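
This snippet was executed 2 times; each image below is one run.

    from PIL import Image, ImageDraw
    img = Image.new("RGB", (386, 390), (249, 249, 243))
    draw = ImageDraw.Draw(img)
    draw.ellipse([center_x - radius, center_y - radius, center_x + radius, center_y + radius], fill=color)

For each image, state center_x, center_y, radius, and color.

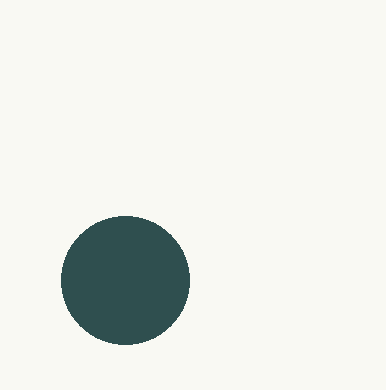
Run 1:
center_x = 125, center_y = 280, radius = 64, color = 'darkslategray'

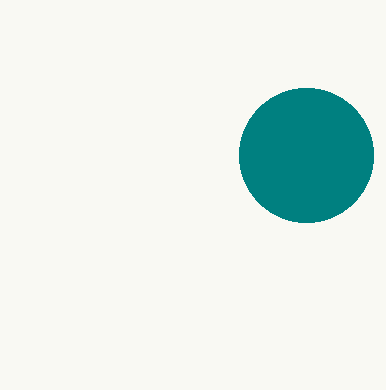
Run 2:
center_x = 306, center_y = 155, radius = 67, color = 'teal'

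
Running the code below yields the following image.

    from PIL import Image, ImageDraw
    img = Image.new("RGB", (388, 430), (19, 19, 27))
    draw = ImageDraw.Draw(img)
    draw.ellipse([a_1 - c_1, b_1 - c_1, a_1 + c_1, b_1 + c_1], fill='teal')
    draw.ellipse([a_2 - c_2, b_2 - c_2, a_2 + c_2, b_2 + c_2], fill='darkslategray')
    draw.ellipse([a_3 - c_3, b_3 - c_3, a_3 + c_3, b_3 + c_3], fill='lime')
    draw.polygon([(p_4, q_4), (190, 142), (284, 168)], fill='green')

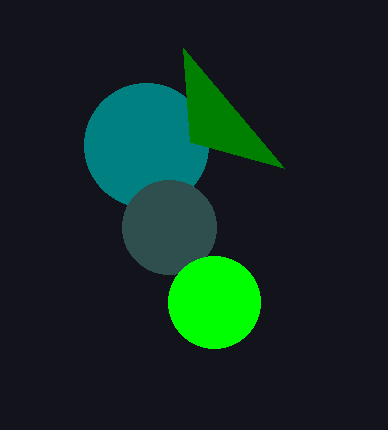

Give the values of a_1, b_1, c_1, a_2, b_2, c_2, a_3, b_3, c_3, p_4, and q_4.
a_1 = 146, b_1 = 145, c_1 = 62, a_2 = 169, b_2 = 227, c_2 = 47, a_3 = 214, b_3 = 302, c_3 = 46, p_4 = 183, q_4 = 48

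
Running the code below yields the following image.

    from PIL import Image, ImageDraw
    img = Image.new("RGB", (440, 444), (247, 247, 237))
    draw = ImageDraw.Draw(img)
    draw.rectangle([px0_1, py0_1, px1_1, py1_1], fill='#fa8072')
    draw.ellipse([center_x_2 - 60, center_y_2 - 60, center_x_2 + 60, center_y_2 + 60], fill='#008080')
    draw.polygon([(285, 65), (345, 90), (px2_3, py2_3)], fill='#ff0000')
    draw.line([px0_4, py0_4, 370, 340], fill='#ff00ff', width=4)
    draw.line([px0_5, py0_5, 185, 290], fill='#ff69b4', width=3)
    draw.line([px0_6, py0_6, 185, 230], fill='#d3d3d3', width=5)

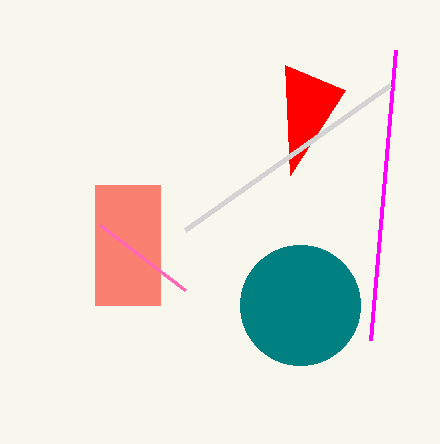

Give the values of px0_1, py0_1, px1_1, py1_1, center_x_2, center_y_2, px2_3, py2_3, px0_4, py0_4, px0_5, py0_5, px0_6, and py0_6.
px0_1 = 95
py0_1 = 185
px1_1 = 160
py1_1 = 305
center_x_2 = 300
center_y_2 = 305
px2_3 = 290
py2_3 = 175
px0_4 = 395
py0_4 = 50
px0_5 = 100
py0_5 = 225
px0_6 = 390
py0_6 = 85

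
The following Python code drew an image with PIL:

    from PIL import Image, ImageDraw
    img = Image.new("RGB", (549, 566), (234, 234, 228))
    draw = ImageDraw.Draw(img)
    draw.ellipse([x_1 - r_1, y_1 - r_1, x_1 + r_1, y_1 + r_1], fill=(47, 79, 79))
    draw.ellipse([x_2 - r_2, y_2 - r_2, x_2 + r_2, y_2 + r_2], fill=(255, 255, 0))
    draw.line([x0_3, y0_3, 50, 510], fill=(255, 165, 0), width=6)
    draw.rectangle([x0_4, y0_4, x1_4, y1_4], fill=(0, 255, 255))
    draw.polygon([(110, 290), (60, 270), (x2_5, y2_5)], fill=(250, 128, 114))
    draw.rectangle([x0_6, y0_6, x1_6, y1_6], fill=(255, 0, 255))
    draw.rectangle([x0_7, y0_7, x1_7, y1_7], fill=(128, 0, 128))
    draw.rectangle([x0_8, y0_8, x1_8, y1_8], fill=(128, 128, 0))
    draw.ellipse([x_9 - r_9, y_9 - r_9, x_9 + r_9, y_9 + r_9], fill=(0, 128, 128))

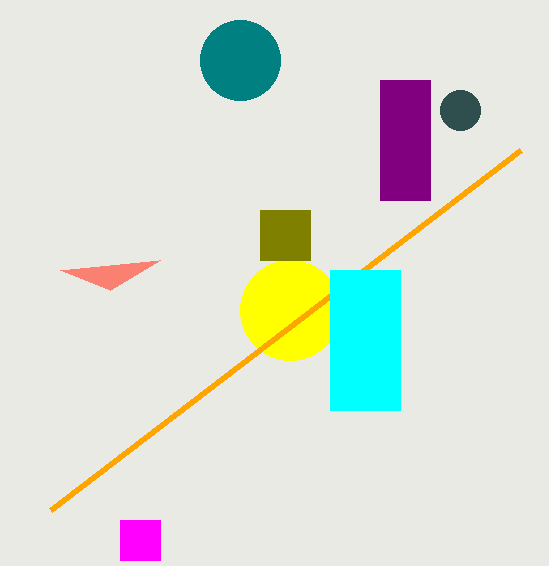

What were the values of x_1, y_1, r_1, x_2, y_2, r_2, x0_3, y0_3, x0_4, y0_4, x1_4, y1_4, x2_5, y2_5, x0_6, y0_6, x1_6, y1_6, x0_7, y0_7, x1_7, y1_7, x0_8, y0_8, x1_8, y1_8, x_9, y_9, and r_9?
x_1 = 460; y_1 = 110; r_1 = 20; x_2 = 290; y_2 = 310; r_2 = 50; x0_3 = 520; y0_3 = 150; x0_4 = 330; y0_4 = 270; x1_4 = 400; y1_4 = 410; x2_5 = 160; y2_5 = 260; x0_6 = 120; y0_6 = 520; x1_6 = 160; y1_6 = 560; x0_7 = 380; y0_7 = 80; x1_7 = 430; y1_7 = 200; x0_8 = 260; y0_8 = 210; x1_8 = 310; y1_8 = 260; x_9 = 240; y_9 = 60; r_9 = 40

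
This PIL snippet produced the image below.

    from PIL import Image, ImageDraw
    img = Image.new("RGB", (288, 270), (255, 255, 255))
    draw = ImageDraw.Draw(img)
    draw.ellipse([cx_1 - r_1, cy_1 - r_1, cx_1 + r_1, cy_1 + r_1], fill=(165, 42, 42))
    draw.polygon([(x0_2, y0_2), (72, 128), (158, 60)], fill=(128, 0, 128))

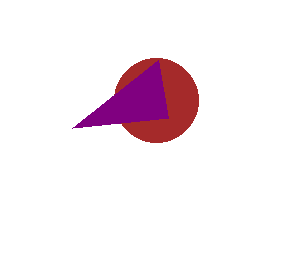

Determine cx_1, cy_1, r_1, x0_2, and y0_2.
cx_1 = 156, cy_1 = 100, r_1 = 42, x0_2 = 168, y0_2 = 118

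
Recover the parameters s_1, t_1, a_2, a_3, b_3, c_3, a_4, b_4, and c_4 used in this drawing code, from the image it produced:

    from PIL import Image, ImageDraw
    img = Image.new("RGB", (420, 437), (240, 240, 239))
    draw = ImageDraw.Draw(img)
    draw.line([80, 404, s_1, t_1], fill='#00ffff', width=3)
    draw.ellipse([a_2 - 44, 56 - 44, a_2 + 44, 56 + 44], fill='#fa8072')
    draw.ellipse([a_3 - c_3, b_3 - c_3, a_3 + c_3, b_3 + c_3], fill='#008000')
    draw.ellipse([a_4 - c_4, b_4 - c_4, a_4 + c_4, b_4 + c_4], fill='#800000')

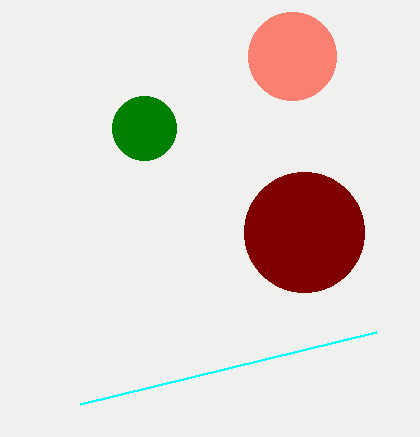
s_1 = 376
t_1 = 332
a_2 = 292
a_3 = 144
b_3 = 128
c_3 = 32
a_4 = 304
b_4 = 232
c_4 = 60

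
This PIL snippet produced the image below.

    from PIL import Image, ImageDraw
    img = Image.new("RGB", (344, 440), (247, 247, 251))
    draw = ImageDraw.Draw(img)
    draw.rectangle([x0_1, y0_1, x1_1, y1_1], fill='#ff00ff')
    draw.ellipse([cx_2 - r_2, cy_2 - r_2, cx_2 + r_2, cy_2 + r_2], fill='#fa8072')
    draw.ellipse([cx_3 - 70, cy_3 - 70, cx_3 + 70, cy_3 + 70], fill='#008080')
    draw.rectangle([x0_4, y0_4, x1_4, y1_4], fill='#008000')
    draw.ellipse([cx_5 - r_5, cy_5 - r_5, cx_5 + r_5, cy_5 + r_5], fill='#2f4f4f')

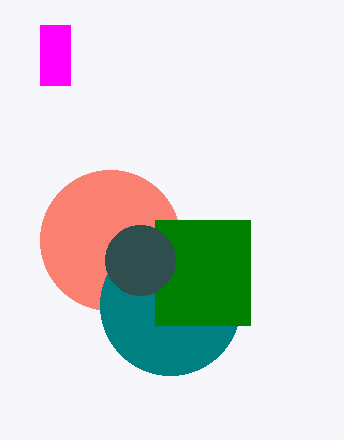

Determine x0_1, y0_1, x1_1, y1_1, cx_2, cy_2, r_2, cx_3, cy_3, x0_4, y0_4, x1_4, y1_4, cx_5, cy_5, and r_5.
x0_1 = 40
y0_1 = 25
x1_1 = 70
y1_1 = 85
cx_2 = 110
cy_2 = 240
r_2 = 70
cx_3 = 170
cy_3 = 305
x0_4 = 155
y0_4 = 220
x1_4 = 250
y1_4 = 325
cx_5 = 140
cy_5 = 260
r_5 = 35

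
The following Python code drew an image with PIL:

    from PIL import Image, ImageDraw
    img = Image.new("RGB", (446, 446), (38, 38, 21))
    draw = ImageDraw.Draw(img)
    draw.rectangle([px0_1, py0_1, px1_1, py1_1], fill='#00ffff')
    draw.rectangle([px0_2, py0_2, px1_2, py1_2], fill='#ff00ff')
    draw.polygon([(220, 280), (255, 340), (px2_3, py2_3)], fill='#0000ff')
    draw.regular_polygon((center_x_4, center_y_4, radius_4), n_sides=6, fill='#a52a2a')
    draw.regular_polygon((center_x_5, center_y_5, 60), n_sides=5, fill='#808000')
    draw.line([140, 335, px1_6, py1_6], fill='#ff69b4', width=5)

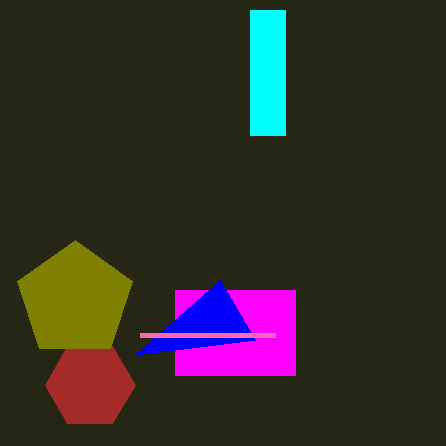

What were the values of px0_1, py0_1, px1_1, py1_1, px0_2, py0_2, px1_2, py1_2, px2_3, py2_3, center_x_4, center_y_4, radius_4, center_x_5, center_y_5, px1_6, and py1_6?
px0_1 = 250
py0_1 = 10
px1_1 = 285
py1_1 = 135
px0_2 = 175
py0_2 = 290
px1_2 = 295
py1_2 = 375
px2_3 = 135
py2_3 = 355
center_x_4 = 90
center_y_4 = 385
radius_4 = 45
center_x_5 = 75
center_y_5 = 300
px1_6 = 275
py1_6 = 335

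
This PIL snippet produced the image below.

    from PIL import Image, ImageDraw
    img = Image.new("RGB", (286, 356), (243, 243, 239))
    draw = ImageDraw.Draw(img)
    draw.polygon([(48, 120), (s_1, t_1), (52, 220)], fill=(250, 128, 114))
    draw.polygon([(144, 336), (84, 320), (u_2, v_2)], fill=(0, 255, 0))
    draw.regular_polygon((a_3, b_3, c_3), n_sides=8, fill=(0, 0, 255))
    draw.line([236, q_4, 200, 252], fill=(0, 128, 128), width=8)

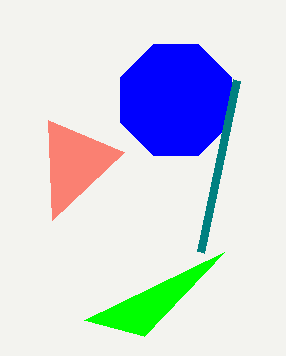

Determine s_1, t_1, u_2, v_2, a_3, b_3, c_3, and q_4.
s_1 = 124, t_1 = 152, u_2 = 224, v_2 = 252, a_3 = 176, b_3 = 100, c_3 = 60, q_4 = 80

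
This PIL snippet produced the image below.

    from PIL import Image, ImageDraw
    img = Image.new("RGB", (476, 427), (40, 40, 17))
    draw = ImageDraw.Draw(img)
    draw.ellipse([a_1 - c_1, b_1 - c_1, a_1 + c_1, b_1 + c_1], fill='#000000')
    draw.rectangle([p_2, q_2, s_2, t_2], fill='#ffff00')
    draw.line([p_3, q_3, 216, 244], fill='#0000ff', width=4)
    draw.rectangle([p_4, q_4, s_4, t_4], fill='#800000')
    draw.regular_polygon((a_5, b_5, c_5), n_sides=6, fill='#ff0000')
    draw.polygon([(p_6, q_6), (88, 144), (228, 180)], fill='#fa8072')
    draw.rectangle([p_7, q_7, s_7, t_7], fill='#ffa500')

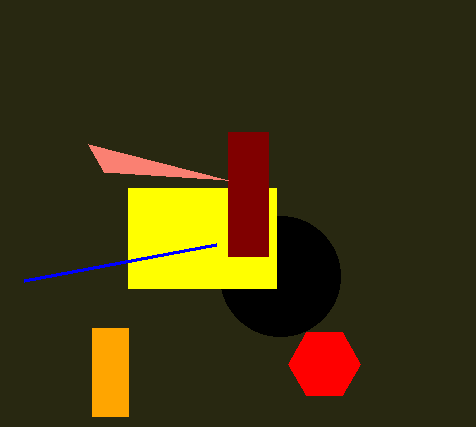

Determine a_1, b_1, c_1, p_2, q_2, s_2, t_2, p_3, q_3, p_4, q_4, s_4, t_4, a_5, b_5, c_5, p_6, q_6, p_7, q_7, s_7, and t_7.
a_1 = 280
b_1 = 276
c_1 = 60
p_2 = 128
q_2 = 188
s_2 = 276
t_2 = 288
p_3 = 24
q_3 = 280
p_4 = 228
q_4 = 132
s_4 = 268
t_4 = 256
a_5 = 324
b_5 = 364
c_5 = 36
p_6 = 104
q_6 = 172
p_7 = 92
q_7 = 328
s_7 = 128
t_7 = 416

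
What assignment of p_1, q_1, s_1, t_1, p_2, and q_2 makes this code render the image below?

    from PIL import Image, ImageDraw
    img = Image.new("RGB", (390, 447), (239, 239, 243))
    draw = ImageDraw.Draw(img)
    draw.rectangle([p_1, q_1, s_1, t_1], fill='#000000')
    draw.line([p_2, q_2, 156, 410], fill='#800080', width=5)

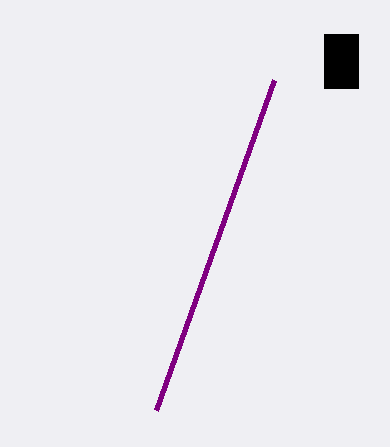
p_1 = 324; q_1 = 34; s_1 = 358; t_1 = 88; p_2 = 274; q_2 = 80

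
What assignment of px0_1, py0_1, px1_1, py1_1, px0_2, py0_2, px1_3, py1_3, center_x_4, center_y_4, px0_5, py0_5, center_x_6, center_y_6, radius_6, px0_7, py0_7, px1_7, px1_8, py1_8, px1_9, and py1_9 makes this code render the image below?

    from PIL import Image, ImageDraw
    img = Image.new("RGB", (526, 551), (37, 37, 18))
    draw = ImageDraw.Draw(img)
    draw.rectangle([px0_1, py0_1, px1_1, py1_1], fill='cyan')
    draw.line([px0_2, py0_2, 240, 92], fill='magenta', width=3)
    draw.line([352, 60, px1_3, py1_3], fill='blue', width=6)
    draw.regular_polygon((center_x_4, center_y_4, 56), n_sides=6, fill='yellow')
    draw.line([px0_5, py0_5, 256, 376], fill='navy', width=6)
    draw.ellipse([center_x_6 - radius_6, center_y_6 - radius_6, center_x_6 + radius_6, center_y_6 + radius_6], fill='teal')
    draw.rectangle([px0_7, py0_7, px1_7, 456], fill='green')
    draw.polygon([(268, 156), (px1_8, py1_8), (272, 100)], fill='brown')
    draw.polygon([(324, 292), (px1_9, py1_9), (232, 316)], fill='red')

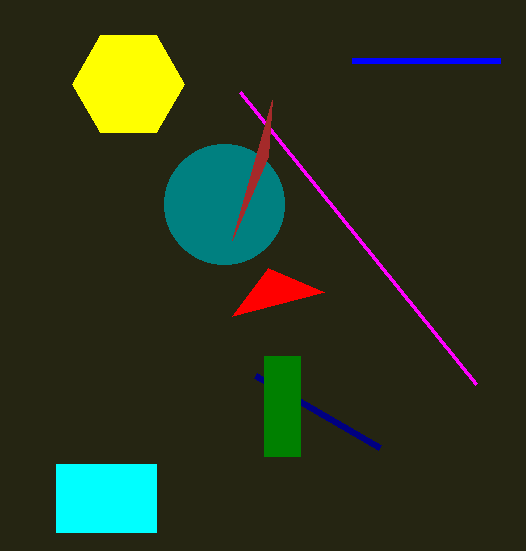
px0_1 = 56; py0_1 = 464; px1_1 = 156; py1_1 = 532; px0_2 = 476; py0_2 = 384; px1_3 = 500; py1_3 = 60; center_x_4 = 128; center_y_4 = 84; px0_5 = 380; py0_5 = 448; center_x_6 = 224; center_y_6 = 204; radius_6 = 60; px0_7 = 264; py0_7 = 356; px1_7 = 300; px1_8 = 232; py1_8 = 240; px1_9 = 268; py1_9 = 268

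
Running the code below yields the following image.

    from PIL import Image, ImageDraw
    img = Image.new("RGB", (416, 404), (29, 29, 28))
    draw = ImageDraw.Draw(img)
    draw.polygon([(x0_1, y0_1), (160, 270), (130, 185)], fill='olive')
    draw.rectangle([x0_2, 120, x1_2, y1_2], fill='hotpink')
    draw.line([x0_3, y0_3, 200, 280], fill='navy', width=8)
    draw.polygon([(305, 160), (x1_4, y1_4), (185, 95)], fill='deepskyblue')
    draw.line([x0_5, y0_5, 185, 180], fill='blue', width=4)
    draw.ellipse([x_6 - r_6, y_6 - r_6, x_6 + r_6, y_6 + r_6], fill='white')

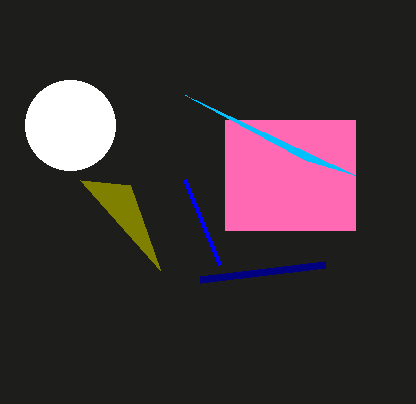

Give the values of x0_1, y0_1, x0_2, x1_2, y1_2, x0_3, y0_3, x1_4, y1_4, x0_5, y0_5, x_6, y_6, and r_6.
x0_1 = 80, y0_1 = 180, x0_2 = 225, x1_2 = 355, y1_2 = 230, x0_3 = 325, y0_3 = 265, x1_4 = 355, y1_4 = 175, x0_5 = 220, y0_5 = 265, x_6 = 70, y_6 = 125, r_6 = 45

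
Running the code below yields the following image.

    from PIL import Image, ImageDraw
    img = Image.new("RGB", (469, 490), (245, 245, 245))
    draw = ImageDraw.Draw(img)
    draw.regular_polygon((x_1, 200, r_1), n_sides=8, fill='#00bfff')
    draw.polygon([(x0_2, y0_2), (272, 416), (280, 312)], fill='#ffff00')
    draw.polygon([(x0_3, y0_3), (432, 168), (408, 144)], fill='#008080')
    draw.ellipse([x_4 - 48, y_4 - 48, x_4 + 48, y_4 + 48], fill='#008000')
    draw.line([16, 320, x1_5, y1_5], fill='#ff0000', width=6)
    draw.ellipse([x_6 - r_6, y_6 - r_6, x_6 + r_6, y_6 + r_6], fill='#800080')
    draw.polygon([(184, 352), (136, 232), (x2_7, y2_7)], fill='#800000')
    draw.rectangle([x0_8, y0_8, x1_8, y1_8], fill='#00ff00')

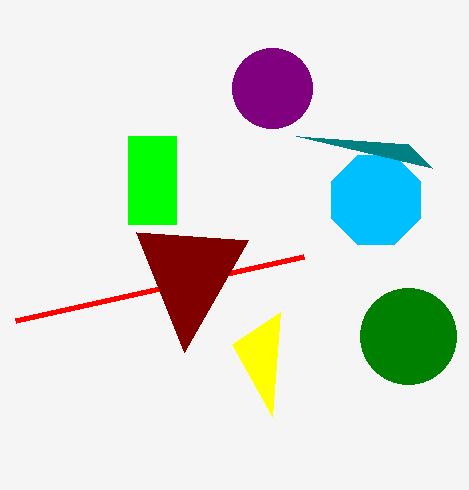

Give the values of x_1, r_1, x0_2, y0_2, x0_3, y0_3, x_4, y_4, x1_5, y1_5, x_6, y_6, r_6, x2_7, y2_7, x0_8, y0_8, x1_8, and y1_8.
x_1 = 376, r_1 = 48, x0_2 = 232, y0_2 = 344, x0_3 = 296, y0_3 = 136, x_4 = 408, y_4 = 336, x1_5 = 304, y1_5 = 256, x_6 = 272, y_6 = 88, r_6 = 40, x2_7 = 248, y2_7 = 240, x0_8 = 128, y0_8 = 136, x1_8 = 176, y1_8 = 224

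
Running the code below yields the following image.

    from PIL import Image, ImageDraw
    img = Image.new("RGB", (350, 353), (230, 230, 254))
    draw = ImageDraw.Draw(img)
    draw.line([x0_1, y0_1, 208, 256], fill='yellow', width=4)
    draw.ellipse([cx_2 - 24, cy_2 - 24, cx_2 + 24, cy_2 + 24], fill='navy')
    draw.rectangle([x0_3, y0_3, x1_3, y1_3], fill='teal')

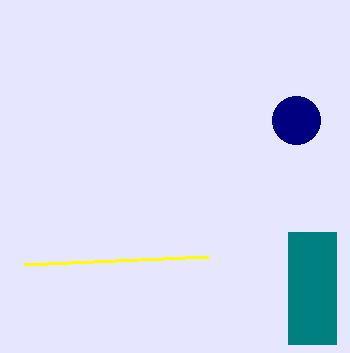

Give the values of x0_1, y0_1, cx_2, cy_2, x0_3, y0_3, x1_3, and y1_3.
x0_1 = 24, y0_1 = 264, cx_2 = 296, cy_2 = 120, x0_3 = 288, y0_3 = 232, x1_3 = 336, y1_3 = 344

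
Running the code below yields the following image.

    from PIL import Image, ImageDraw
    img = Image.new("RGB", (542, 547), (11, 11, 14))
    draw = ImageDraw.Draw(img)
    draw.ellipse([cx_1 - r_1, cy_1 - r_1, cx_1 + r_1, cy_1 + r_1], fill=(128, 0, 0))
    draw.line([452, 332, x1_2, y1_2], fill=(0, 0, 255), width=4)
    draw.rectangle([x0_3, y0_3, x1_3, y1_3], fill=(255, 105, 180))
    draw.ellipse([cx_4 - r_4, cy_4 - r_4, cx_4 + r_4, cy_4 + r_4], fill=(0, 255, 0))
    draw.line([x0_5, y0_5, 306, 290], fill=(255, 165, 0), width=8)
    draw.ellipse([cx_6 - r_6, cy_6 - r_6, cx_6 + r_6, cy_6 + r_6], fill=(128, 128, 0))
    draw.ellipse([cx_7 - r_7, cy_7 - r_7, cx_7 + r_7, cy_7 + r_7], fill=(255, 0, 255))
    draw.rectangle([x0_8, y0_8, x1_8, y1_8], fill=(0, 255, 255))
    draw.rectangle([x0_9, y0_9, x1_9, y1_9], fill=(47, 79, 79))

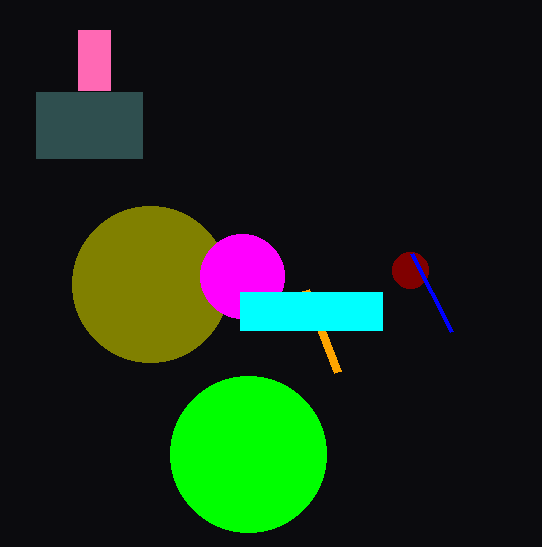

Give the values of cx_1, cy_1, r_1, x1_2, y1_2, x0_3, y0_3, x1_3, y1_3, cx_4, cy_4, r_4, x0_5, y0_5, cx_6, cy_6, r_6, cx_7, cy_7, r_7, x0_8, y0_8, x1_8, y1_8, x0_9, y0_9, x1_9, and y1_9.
cx_1 = 410
cy_1 = 270
r_1 = 18
x1_2 = 412
y1_2 = 254
x0_3 = 78
y0_3 = 30
x1_3 = 110
y1_3 = 90
cx_4 = 248
cy_4 = 454
r_4 = 78
x0_5 = 338
y0_5 = 372
cx_6 = 150
cy_6 = 284
r_6 = 78
cx_7 = 242
cy_7 = 276
r_7 = 42
x0_8 = 240
y0_8 = 292
x1_8 = 382
y1_8 = 330
x0_9 = 36
y0_9 = 92
x1_9 = 142
y1_9 = 158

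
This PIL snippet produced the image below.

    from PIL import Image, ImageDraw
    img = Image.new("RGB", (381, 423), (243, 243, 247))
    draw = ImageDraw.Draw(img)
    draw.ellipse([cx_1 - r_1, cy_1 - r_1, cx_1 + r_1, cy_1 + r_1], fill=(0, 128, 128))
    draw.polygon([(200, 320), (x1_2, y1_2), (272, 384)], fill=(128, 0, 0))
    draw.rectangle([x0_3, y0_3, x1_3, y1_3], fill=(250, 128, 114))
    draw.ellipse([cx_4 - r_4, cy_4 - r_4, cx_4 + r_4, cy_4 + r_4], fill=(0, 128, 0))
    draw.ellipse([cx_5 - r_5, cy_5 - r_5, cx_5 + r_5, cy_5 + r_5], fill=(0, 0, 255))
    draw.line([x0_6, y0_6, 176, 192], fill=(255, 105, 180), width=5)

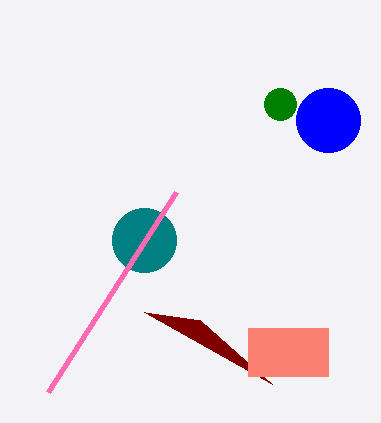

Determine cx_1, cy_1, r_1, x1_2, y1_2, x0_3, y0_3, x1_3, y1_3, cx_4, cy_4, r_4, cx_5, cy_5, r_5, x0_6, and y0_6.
cx_1 = 144, cy_1 = 240, r_1 = 32, x1_2 = 144, y1_2 = 312, x0_3 = 248, y0_3 = 328, x1_3 = 328, y1_3 = 376, cx_4 = 280, cy_4 = 104, r_4 = 16, cx_5 = 328, cy_5 = 120, r_5 = 32, x0_6 = 48, y0_6 = 392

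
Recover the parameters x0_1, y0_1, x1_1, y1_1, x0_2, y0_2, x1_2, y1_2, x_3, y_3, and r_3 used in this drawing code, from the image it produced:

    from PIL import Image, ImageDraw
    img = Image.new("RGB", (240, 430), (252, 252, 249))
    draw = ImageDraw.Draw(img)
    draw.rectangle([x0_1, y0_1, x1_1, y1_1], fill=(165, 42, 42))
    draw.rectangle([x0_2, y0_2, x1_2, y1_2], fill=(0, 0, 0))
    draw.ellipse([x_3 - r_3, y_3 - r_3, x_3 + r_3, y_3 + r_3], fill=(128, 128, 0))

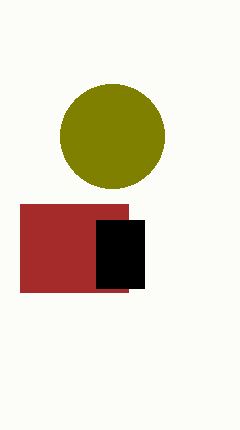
x0_1 = 20; y0_1 = 204; x1_1 = 128; y1_1 = 292; x0_2 = 96; y0_2 = 220; x1_2 = 144; y1_2 = 288; x_3 = 112; y_3 = 136; r_3 = 52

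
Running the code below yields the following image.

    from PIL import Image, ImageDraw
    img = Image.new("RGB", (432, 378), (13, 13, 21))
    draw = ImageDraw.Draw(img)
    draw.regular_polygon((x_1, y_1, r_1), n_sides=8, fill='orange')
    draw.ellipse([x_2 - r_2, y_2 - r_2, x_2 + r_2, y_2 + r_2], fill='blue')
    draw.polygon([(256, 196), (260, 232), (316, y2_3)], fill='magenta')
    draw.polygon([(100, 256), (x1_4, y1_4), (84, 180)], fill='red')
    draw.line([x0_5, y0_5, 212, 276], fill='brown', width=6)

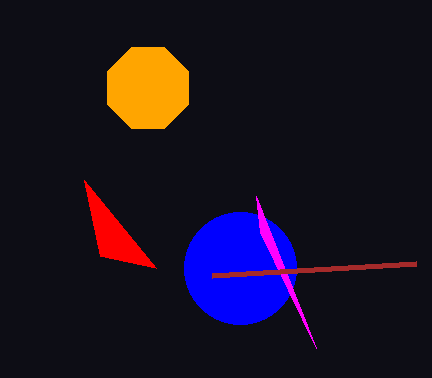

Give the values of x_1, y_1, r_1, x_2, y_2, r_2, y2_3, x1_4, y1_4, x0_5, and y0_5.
x_1 = 148; y_1 = 88; r_1 = 44; x_2 = 240; y_2 = 268; r_2 = 56; y2_3 = 348; x1_4 = 156; y1_4 = 268; x0_5 = 416; y0_5 = 264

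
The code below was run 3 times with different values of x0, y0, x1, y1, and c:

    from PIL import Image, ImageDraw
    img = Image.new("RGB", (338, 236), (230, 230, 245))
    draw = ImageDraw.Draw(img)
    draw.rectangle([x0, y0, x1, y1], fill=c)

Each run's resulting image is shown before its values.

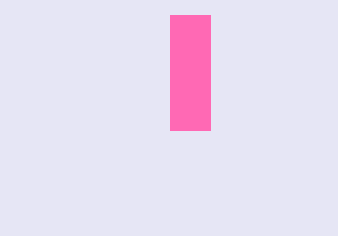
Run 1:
x0 = 170, y0 = 15, x1 = 210, y1 = 130, c = 'hotpink'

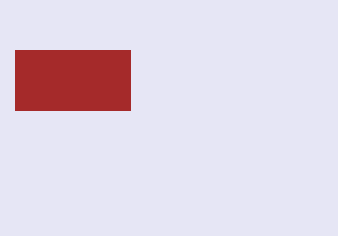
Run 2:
x0 = 15
y0 = 50
x1 = 130
y1 = 110
c = 'brown'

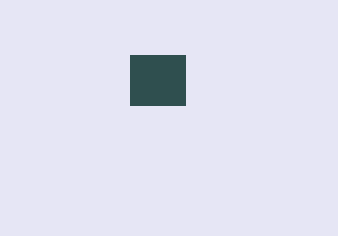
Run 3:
x0 = 130
y0 = 55
x1 = 185
y1 = 105
c = 'darkslategray'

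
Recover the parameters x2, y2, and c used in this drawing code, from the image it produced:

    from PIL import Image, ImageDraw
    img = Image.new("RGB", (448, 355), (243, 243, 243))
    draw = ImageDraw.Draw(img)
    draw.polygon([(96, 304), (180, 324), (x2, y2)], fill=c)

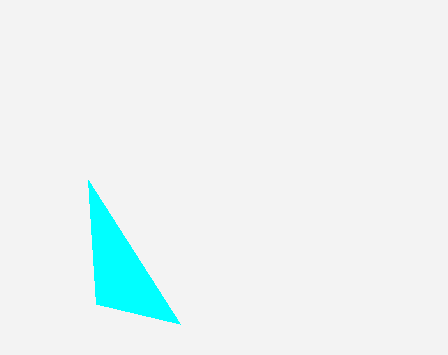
x2 = 88, y2 = 180, c = 'cyan'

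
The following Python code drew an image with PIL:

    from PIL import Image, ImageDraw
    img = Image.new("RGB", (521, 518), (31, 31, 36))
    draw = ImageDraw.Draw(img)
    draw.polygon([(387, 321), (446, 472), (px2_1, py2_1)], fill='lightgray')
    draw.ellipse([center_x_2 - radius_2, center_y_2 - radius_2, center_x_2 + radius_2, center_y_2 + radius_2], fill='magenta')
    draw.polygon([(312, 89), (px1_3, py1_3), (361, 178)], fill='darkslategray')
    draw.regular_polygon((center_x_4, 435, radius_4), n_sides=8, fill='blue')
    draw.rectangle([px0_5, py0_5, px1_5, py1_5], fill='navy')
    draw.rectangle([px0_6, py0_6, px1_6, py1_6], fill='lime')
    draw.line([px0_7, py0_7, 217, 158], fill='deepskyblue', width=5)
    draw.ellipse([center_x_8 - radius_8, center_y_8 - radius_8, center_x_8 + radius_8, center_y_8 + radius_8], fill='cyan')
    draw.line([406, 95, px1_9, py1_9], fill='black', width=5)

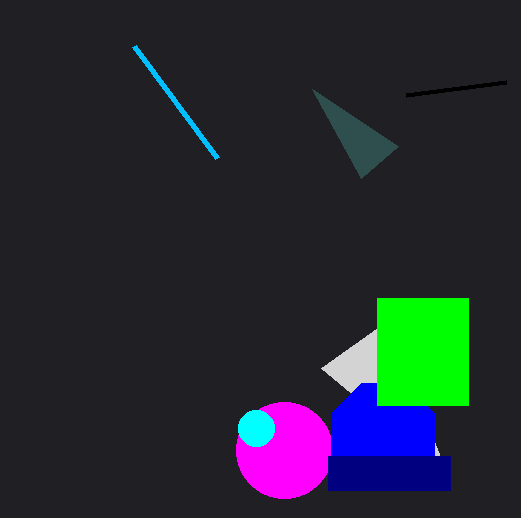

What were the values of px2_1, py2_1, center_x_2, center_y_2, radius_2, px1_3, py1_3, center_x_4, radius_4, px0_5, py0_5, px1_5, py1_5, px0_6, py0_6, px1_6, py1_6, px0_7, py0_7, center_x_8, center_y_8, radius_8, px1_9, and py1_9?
px2_1 = 321, py2_1 = 368, center_x_2 = 284, center_y_2 = 450, radius_2 = 48, px1_3 = 398, py1_3 = 146, center_x_4 = 383, radius_4 = 56, px0_5 = 328, py0_5 = 456, px1_5 = 450, py1_5 = 490, px0_6 = 377, py0_6 = 298, px1_6 = 468, py1_6 = 405, px0_7 = 134, py0_7 = 46, center_x_8 = 256, center_y_8 = 428, radius_8 = 18, px1_9 = 506, py1_9 = 82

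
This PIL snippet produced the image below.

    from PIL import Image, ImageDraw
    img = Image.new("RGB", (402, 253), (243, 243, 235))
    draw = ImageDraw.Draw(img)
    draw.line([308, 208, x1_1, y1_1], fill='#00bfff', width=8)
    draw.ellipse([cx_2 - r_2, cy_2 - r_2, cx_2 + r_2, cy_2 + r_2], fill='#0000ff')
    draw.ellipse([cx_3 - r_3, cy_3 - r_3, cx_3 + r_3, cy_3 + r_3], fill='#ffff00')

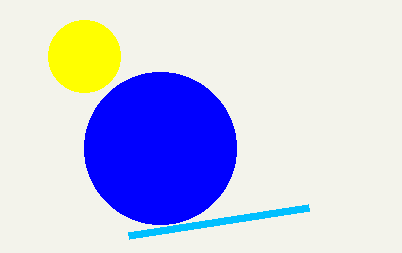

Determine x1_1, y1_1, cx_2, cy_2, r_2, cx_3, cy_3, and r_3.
x1_1 = 128, y1_1 = 236, cx_2 = 160, cy_2 = 148, r_2 = 76, cx_3 = 84, cy_3 = 56, r_3 = 36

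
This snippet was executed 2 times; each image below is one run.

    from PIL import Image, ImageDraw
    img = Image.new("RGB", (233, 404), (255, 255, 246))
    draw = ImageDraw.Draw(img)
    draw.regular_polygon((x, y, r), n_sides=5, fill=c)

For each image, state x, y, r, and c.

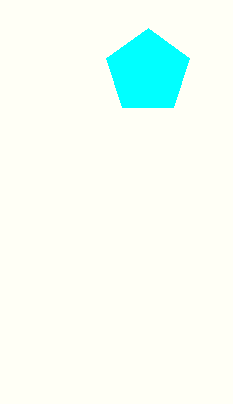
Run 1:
x = 148, y = 72, r = 44, c = 'cyan'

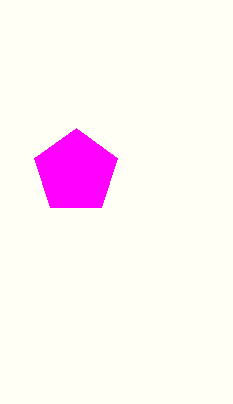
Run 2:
x = 76; y = 172; r = 44; c = 'magenta'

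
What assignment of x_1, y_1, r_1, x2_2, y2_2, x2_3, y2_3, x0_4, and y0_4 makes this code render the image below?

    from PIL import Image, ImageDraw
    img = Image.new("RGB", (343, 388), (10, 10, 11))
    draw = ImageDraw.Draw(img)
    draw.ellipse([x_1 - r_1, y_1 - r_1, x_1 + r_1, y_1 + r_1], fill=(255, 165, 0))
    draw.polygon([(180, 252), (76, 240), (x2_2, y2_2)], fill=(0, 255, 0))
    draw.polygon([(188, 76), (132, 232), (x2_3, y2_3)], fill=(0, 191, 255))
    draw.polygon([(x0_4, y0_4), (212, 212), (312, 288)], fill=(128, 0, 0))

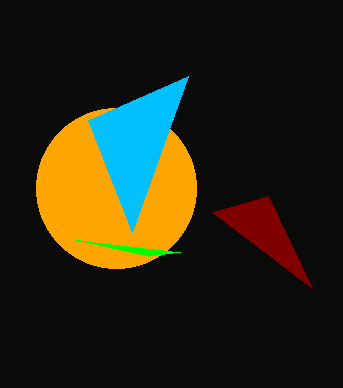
x_1 = 116
y_1 = 188
r_1 = 80
x2_2 = 148
y2_2 = 256
x2_3 = 88
y2_3 = 120
x0_4 = 268
y0_4 = 196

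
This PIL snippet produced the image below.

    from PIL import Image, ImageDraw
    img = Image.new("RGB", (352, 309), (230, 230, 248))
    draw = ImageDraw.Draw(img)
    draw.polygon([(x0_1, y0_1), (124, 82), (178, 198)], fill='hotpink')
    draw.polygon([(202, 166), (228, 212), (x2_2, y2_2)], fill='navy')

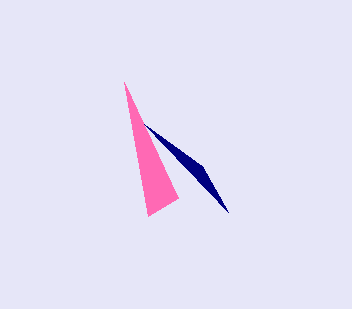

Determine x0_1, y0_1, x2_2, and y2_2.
x0_1 = 148, y0_1 = 216, x2_2 = 144, y2_2 = 124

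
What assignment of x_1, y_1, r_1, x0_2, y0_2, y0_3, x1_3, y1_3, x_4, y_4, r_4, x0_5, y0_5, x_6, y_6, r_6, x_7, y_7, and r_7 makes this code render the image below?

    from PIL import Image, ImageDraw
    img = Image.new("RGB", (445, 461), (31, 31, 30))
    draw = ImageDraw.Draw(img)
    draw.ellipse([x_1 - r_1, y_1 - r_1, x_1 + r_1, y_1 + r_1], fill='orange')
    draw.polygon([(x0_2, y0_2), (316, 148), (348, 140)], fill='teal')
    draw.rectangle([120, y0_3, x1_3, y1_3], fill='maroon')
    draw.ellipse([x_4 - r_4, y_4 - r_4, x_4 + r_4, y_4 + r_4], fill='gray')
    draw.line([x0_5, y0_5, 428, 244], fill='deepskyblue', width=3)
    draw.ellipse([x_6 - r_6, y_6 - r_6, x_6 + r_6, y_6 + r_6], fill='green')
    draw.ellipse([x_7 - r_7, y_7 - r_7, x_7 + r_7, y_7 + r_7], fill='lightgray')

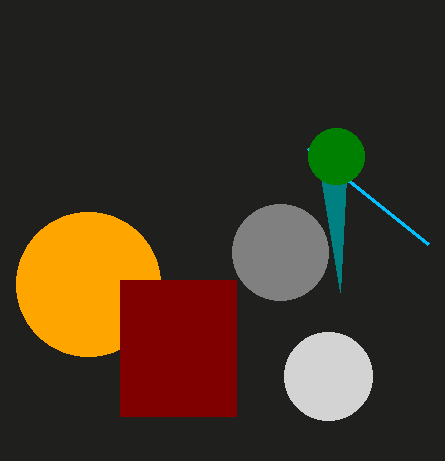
x_1 = 88, y_1 = 284, r_1 = 72, x0_2 = 340, y0_2 = 292, y0_3 = 280, x1_3 = 236, y1_3 = 416, x_4 = 280, y_4 = 252, r_4 = 48, x0_5 = 308, y0_5 = 148, x_6 = 336, y_6 = 156, r_6 = 28, x_7 = 328, y_7 = 376, r_7 = 44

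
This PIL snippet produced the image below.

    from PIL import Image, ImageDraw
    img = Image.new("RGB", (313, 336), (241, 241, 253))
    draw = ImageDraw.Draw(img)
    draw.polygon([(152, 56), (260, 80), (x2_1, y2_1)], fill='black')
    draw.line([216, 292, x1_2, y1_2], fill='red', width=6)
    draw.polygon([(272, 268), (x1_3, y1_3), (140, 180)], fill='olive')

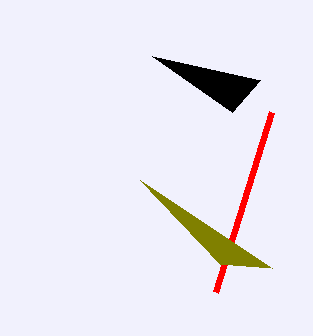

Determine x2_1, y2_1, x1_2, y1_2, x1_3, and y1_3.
x2_1 = 232
y2_1 = 112
x1_2 = 272
y1_2 = 112
x1_3 = 220
y1_3 = 264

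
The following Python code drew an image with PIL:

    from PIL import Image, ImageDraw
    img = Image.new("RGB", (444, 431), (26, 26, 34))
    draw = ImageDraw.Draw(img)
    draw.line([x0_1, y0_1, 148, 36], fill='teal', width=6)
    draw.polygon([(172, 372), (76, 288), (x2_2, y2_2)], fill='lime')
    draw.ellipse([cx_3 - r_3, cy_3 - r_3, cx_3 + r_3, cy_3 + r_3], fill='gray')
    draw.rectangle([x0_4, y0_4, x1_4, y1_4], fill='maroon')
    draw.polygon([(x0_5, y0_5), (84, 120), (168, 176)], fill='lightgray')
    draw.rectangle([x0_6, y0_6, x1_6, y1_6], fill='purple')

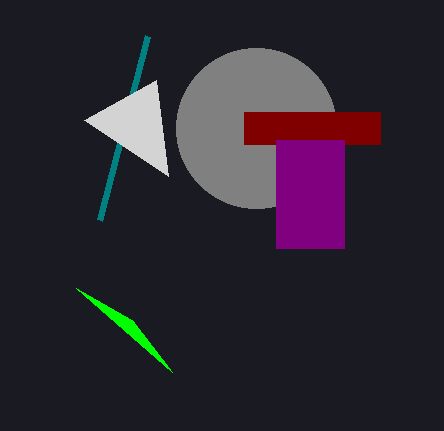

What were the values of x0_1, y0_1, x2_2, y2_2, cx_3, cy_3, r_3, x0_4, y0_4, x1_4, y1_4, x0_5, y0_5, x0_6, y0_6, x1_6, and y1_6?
x0_1 = 100
y0_1 = 220
x2_2 = 132
y2_2 = 320
cx_3 = 256
cy_3 = 128
r_3 = 80
x0_4 = 244
y0_4 = 112
x1_4 = 380
y1_4 = 144
x0_5 = 156
y0_5 = 80
x0_6 = 276
y0_6 = 140
x1_6 = 344
y1_6 = 248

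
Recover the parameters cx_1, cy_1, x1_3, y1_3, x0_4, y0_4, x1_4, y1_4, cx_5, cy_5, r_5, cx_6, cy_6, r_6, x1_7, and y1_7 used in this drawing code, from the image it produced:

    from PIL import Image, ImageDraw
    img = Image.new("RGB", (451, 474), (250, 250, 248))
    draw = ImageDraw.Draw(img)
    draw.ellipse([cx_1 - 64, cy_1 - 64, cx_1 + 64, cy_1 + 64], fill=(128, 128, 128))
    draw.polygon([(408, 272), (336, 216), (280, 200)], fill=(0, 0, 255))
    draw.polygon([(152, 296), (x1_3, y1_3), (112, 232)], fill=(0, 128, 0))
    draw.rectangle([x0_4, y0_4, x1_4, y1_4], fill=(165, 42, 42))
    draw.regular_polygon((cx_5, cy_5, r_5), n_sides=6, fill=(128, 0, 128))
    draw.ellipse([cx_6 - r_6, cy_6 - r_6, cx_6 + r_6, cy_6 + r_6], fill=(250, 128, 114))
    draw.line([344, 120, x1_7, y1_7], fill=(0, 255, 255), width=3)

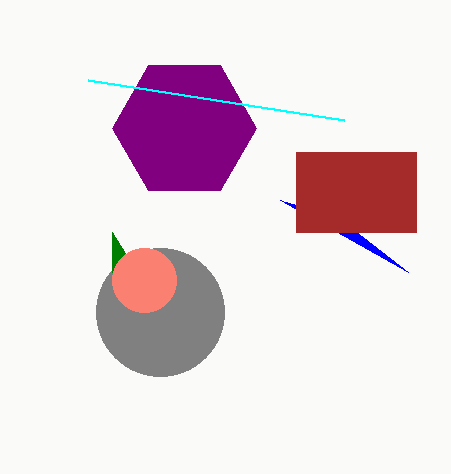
cx_1 = 160
cy_1 = 312
x1_3 = 112
y1_3 = 272
x0_4 = 296
y0_4 = 152
x1_4 = 416
y1_4 = 232
cx_5 = 184
cy_5 = 128
r_5 = 72
cx_6 = 144
cy_6 = 280
r_6 = 32
x1_7 = 88
y1_7 = 80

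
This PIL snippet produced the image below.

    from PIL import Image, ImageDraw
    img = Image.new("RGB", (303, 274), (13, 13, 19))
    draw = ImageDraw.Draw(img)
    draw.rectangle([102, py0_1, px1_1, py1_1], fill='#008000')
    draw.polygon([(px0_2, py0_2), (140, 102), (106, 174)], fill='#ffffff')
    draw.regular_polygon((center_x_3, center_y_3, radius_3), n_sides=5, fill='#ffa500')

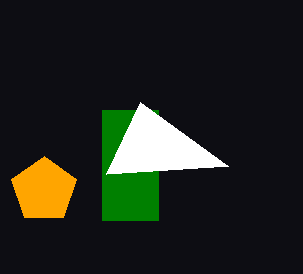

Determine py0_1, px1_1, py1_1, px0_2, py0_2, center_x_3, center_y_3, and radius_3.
py0_1 = 110; px1_1 = 158; py1_1 = 220; px0_2 = 228; py0_2 = 166; center_x_3 = 44; center_y_3 = 190; radius_3 = 34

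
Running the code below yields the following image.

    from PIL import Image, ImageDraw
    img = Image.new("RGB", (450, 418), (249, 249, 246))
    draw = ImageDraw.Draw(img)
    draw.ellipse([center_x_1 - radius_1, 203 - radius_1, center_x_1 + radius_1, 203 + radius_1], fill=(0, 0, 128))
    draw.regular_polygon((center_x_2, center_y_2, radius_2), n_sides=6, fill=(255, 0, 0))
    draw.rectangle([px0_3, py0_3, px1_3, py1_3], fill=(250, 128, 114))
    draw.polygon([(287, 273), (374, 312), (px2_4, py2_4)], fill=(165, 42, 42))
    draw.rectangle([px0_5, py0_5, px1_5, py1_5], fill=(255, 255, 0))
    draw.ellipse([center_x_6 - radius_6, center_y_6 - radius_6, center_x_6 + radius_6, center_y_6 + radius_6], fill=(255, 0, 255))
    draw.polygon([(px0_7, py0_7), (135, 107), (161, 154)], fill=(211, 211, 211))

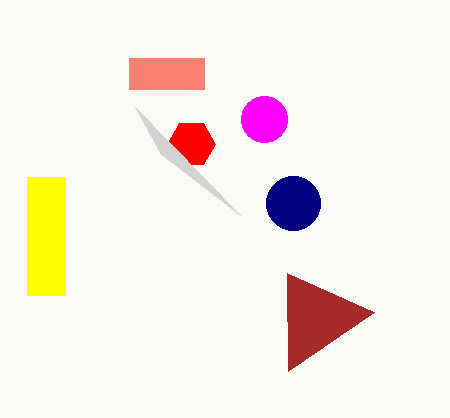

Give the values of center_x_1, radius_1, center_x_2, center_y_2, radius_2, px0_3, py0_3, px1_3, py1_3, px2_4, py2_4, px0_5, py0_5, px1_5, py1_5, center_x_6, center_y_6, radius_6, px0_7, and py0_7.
center_x_1 = 293; radius_1 = 27; center_x_2 = 191; center_y_2 = 144; radius_2 = 24; px0_3 = 129; py0_3 = 58; px1_3 = 204; py1_3 = 89; px2_4 = 288; py2_4 = 371; px0_5 = 27; py0_5 = 177; px1_5 = 65; py1_5 = 295; center_x_6 = 264; center_y_6 = 119; radius_6 = 23; px0_7 = 240; py0_7 = 215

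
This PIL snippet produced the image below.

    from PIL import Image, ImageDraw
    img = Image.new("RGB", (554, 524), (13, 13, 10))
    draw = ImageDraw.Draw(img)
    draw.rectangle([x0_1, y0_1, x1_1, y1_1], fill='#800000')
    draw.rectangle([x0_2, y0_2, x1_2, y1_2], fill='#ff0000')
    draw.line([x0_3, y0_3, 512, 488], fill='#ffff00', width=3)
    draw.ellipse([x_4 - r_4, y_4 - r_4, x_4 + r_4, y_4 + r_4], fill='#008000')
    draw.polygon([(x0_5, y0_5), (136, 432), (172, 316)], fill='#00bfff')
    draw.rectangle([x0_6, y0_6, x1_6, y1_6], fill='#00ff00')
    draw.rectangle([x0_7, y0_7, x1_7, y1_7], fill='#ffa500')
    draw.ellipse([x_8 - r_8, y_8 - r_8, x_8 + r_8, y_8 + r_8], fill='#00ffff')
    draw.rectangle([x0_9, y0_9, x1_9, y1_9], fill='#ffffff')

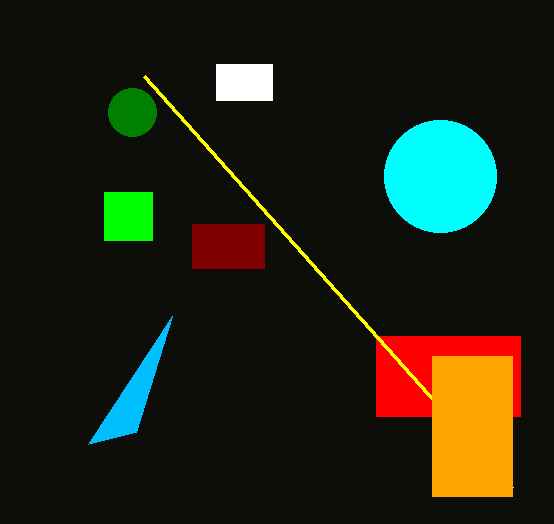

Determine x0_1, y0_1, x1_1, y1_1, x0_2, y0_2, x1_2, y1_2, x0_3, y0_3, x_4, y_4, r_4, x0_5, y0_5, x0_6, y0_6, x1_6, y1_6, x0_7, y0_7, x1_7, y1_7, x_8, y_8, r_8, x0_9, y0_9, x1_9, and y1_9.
x0_1 = 192, y0_1 = 224, x1_1 = 264, y1_1 = 268, x0_2 = 376, y0_2 = 336, x1_2 = 520, y1_2 = 416, x0_3 = 144, y0_3 = 76, x_4 = 132, y_4 = 112, r_4 = 24, x0_5 = 88, y0_5 = 444, x0_6 = 104, y0_6 = 192, x1_6 = 152, y1_6 = 240, x0_7 = 432, y0_7 = 356, x1_7 = 512, y1_7 = 496, x_8 = 440, y_8 = 176, r_8 = 56, x0_9 = 216, y0_9 = 64, x1_9 = 272, y1_9 = 100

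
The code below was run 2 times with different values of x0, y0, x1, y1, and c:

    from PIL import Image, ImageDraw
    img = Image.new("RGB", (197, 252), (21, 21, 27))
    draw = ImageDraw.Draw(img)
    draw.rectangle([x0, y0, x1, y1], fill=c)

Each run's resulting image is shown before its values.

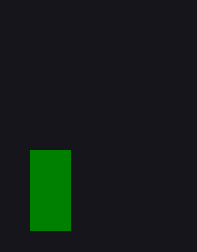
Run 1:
x0 = 30; y0 = 150; x1 = 70; y1 = 230; c = 'green'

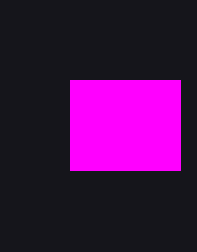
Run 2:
x0 = 70
y0 = 80
x1 = 180
y1 = 170
c = 'magenta'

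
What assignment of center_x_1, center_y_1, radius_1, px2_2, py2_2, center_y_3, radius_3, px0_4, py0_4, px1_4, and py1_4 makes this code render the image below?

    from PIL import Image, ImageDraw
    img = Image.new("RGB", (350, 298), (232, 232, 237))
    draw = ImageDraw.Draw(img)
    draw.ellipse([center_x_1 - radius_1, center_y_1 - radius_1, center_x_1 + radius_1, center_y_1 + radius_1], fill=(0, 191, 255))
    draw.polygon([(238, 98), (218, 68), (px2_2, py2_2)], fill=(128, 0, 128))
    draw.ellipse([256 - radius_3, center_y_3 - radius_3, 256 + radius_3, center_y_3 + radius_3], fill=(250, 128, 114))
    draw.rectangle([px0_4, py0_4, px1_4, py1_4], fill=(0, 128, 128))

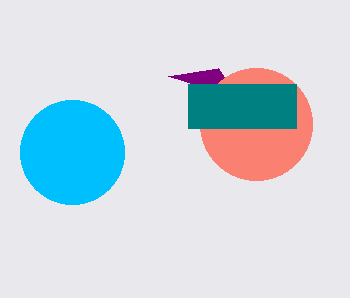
center_x_1 = 72
center_y_1 = 152
radius_1 = 52
px2_2 = 168
py2_2 = 76
center_y_3 = 124
radius_3 = 56
px0_4 = 188
py0_4 = 84
px1_4 = 296
py1_4 = 128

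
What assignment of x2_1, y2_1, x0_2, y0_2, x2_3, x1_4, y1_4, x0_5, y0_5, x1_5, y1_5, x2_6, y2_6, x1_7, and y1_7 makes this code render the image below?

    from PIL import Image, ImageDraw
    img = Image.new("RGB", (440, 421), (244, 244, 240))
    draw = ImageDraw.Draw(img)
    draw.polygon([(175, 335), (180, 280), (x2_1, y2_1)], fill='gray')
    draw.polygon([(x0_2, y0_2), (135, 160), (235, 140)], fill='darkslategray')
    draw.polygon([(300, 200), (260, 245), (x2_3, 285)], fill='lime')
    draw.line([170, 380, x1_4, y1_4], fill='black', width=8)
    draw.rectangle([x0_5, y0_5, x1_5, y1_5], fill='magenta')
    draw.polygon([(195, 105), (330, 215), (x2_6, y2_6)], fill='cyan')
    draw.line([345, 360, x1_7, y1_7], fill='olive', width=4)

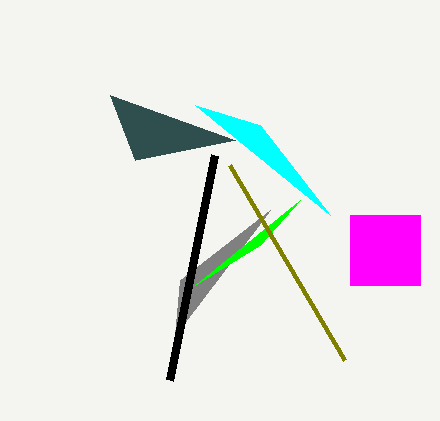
x2_1 = 270, y2_1 = 210, x0_2 = 110, y0_2 = 95, x2_3 = 195, x1_4 = 215, y1_4 = 155, x0_5 = 350, y0_5 = 215, x1_5 = 420, y1_5 = 285, x2_6 = 260, y2_6 = 125, x1_7 = 230, y1_7 = 165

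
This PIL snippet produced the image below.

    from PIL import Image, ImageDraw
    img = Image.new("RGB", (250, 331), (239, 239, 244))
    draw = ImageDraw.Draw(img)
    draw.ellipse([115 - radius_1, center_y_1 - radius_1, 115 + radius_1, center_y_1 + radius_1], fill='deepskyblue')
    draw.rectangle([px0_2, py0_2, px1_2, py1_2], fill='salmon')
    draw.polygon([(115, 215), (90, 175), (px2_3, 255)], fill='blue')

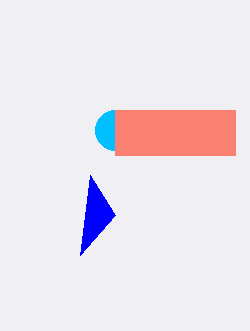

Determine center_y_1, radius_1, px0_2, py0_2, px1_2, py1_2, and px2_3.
center_y_1 = 130
radius_1 = 20
px0_2 = 115
py0_2 = 110
px1_2 = 235
py1_2 = 155
px2_3 = 80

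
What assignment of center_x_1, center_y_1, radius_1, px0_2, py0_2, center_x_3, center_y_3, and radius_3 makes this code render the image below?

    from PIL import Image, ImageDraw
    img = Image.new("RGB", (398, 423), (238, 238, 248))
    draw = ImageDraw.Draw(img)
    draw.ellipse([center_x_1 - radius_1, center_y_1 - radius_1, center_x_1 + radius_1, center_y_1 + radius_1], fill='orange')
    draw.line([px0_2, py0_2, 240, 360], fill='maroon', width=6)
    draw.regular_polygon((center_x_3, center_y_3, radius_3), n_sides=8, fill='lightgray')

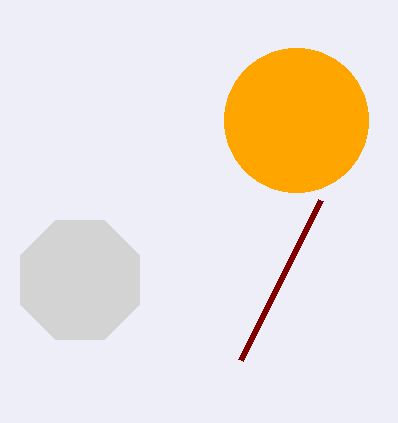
center_x_1 = 296, center_y_1 = 120, radius_1 = 72, px0_2 = 320, py0_2 = 200, center_x_3 = 80, center_y_3 = 280, radius_3 = 64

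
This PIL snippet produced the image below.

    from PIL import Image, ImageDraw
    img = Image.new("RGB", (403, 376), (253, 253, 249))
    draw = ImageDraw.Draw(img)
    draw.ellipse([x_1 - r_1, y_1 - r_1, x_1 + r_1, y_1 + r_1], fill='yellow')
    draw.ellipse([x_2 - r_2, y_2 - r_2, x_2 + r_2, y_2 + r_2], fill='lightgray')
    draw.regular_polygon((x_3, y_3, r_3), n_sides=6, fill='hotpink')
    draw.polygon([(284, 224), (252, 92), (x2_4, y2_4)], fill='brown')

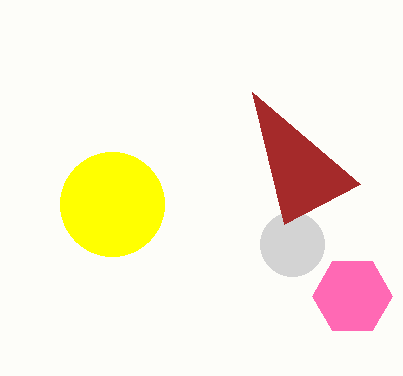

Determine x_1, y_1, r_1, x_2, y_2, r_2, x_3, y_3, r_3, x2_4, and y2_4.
x_1 = 112; y_1 = 204; r_1 = 52; x_2 = 292; y_2 = 244; r_2 = 32; x_3 = 352; y_3 = 296; r_3 = 40; x2_4 = 360; y2_4 = 184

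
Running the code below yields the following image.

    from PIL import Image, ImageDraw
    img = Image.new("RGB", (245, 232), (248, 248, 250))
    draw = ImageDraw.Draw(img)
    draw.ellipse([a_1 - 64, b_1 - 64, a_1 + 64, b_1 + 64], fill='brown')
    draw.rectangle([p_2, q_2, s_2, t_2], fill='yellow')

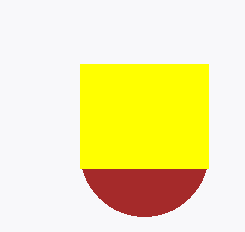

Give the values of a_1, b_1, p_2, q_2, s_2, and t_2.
a_1 = 144; b_1 = 152; p_2 = 80; q_2 = 64; s_2 = 208; t_2 = 168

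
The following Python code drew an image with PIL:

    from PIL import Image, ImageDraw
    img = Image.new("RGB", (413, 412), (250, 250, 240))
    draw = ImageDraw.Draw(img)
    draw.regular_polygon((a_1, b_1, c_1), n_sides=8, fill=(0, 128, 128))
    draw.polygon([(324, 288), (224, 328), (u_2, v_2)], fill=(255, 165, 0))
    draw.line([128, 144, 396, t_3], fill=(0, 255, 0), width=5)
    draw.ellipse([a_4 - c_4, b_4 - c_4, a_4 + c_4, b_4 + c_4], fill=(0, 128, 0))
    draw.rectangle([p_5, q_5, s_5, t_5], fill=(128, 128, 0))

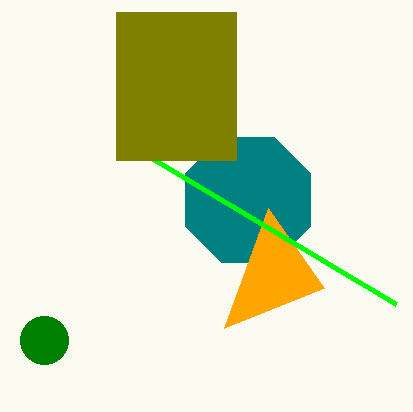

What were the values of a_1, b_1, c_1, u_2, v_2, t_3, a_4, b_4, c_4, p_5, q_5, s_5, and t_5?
a_1 = 248; b_1 = 200; c_1 = 68; u_2 = 268; v_2 = 208; t_3 = 304; a_4 = 44; b_4 = 340; c_4 = 24; p_5 = 116; q_5 = 12; s_5 = 236; t_5 = 160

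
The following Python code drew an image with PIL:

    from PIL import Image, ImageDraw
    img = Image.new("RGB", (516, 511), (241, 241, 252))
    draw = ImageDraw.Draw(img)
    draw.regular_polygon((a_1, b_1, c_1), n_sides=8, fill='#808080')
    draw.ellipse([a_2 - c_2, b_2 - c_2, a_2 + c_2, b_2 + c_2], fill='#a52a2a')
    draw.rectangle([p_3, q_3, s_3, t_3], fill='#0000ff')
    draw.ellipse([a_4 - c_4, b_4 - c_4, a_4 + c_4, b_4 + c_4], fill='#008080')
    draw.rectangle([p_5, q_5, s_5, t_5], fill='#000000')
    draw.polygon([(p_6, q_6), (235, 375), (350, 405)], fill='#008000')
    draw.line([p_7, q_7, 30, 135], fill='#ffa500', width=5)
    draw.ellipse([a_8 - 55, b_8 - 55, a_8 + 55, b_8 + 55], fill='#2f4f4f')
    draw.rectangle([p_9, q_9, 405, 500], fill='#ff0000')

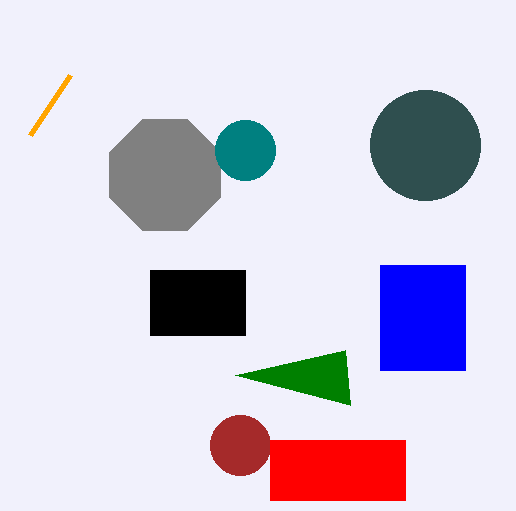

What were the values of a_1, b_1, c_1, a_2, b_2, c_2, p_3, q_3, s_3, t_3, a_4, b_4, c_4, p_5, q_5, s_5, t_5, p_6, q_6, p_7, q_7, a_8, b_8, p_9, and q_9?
a_1 = 165; b_1 = 175; c_1 = 60; a_2 = 240; b_2 = 445; c_2 = 30; p_3 = 380; q_3 = 265; s_3 = 465; t_3 = 370; a_4 = 245; b_4 = 150; c_4 = 30; p_5 = 150; q_5 = 270; s_5 = 245; t_5 = 335; p_6 = 345; q_6 = 350; p_7 = 70; q_7 = 75; a_8 = 425; b_8 = 145; p_9 = 270; q_9 = 440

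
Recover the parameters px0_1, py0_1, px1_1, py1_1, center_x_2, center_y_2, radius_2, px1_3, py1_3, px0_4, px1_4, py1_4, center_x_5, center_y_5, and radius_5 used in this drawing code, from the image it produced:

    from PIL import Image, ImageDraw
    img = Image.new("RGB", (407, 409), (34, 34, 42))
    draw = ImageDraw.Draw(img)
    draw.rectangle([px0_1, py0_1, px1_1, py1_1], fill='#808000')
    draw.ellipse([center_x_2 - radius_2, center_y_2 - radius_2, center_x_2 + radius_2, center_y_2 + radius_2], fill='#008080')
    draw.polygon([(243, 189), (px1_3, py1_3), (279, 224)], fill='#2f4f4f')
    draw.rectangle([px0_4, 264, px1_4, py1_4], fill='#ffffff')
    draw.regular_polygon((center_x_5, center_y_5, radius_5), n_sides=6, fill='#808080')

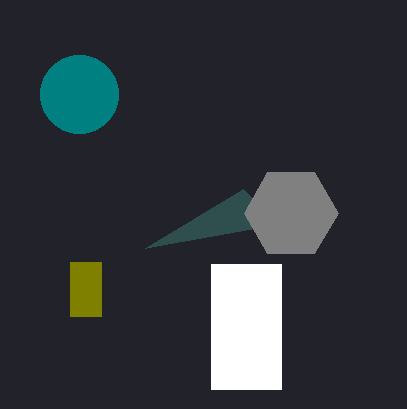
px0_1 = 70; py0_1 = 262; px1_1 = 101; py1_1 = 316; center_x_2 = 79; center_y_2 = 94; radius_2 = 39; px1_3 = 145; py1_3 = 248; px0_4 = 211; px1_4 = 281; py1_4 = 389; center_x_5 = 291; center_y_5 = 213; radius_5 = 47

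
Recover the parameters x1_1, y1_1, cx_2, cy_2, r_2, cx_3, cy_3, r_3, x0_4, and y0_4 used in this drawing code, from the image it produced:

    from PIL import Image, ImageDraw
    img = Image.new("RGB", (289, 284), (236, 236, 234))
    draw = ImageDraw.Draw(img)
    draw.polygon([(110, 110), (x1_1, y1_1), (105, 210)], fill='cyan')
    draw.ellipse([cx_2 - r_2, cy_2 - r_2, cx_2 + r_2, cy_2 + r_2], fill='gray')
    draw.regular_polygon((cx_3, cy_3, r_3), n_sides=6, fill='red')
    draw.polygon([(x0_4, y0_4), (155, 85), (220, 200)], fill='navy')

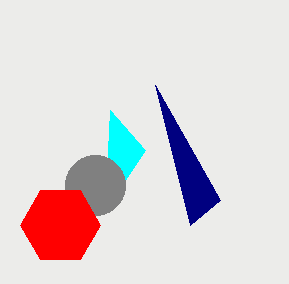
x1_1 = 145
y1_1 = 150
cx_2 = 95
cy_2 = 185
r_2 = 30
cx_3 = 60
cy_3 = 225
r_3 = 40
x0_4 = 190
y0_4 = 225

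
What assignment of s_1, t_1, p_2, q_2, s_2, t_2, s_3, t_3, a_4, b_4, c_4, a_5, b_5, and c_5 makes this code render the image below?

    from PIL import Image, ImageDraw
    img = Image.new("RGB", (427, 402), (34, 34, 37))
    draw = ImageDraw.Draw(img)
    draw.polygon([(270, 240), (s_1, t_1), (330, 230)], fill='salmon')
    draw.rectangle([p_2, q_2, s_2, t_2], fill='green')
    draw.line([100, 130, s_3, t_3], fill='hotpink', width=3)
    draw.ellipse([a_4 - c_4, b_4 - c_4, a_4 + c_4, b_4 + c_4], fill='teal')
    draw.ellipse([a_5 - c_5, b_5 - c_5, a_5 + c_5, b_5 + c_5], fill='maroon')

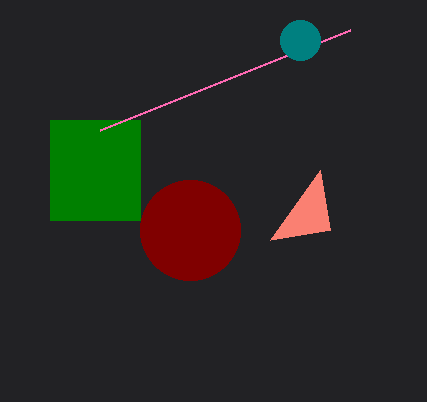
s_1 = 320
t_1 = 170
p_2 = 50
q_2 = 120
s_2 = 140
t_2 = 220
s_3 = 350
t_3 = 30
a_4 = 300
b_4 = 40
c_4 = 20
a_5 = 190
b_5 = 230
c_5 = 50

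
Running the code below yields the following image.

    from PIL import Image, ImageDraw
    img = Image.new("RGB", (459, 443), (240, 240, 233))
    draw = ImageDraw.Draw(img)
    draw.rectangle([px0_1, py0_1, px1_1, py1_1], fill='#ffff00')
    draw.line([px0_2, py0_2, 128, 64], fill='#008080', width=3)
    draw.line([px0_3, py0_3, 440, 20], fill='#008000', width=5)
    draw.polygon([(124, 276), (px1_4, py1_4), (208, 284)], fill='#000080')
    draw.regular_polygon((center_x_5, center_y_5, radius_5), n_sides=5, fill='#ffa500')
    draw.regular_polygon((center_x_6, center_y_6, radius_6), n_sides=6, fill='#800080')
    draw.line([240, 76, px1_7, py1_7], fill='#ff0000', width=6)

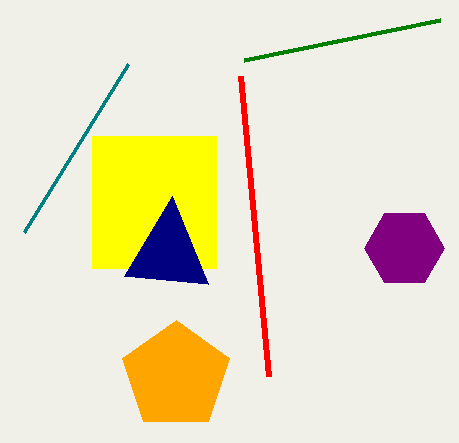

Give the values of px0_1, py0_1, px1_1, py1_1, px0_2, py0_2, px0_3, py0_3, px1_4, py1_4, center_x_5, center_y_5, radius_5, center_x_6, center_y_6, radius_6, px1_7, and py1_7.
px0_1 = 92, py0_1 = 136, px1_1 = 216, py1_1 = 268, px0_2 = 24, py0_2 = 232, px0_3 = 244, py0_3 = 60, px1_4 = 172, py1_4 = 196, center_x_5 = 176, center_y_5 = 376, radius_5 = 56, center_x_6 = 404, center_y_6 = 248, radius_6 = 40, px1_7 = 268, py1_7 = 376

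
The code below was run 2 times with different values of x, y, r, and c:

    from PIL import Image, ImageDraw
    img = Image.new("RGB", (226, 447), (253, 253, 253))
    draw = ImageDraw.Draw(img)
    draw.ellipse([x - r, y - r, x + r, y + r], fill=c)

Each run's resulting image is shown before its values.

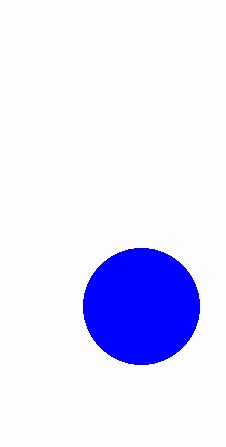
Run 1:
x = 141
y = 306
r = 58
c = 'blue'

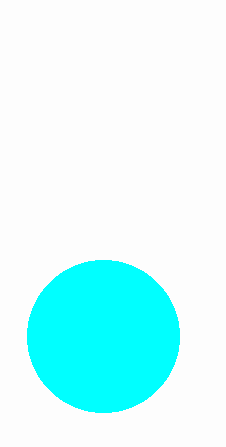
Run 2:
x = 103
y = 336
r = 76
c = 'cyan'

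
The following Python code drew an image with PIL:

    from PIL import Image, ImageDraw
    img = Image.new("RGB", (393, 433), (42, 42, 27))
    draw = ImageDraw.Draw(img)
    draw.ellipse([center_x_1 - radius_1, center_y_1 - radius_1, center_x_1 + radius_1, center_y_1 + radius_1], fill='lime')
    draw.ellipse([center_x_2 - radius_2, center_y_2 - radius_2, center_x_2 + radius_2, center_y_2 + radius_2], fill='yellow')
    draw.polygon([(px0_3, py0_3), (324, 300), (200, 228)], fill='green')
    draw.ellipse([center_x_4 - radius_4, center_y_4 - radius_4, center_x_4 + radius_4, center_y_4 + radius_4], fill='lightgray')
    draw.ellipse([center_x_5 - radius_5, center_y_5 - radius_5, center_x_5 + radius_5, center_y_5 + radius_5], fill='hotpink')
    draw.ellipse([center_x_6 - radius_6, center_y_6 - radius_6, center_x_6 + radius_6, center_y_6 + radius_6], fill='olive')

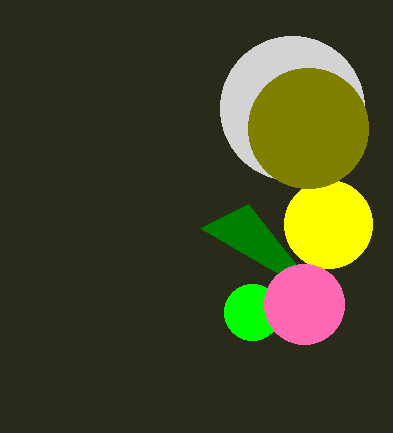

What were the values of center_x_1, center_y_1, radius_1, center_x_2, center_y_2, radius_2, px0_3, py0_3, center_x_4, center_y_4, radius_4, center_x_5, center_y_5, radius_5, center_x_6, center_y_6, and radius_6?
center_x_1 = 252; center_y_1 = 312; radius_1 = 28; center_x_2 = 328; center_y_2 = 224; radius_2 = 44; px0_3 = 248; py0_3 = 204; center_x_4 = 292; center_y_4 = 108; radius_4 = 72; center_x_5 = 304; center_y_5 = 304; radius_5 = 40; center_x_6 = 308; center_y_6 = 128; radius_6 = 60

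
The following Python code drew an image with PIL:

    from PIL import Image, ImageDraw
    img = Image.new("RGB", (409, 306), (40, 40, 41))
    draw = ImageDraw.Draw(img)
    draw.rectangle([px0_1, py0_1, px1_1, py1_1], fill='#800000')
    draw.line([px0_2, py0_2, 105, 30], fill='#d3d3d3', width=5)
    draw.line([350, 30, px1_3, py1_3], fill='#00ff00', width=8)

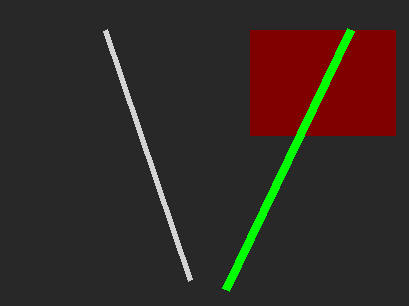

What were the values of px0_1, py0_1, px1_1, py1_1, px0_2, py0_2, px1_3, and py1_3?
px0_1 = 250, py0_1 = 30, px1_1 = 395, py1_1 = 135, px0_2 = 190, py0_2 = 280, px1_3 = 225, py1_3 = 290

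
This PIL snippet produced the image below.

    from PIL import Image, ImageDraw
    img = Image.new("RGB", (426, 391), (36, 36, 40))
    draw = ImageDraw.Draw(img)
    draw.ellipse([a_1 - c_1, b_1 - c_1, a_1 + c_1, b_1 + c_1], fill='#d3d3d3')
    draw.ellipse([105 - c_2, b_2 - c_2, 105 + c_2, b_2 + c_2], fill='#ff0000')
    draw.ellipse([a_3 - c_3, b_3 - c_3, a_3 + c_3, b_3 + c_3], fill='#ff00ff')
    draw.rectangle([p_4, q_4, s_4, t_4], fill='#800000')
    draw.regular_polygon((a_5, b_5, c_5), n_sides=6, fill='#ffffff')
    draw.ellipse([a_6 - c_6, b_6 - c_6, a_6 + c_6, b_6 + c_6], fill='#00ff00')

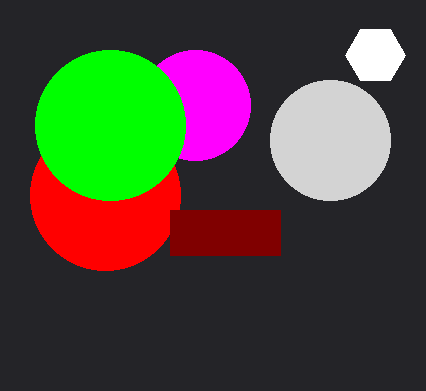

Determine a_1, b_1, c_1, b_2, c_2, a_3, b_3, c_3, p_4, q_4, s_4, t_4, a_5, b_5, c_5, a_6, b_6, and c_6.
a_1 = 330
b_1 = 140
c_1 = 60
b_2 = 195
c_2 = 75
a_3 = 195
b_3 = 105
c_3 = 55
p_4 = 170
q_4 = 210
s_4 = 280
t_4 = 255
a_5 = 375
b_5 = 55
c_5 = 30
a_6 = 110
b_6 = 125
c_6 = 75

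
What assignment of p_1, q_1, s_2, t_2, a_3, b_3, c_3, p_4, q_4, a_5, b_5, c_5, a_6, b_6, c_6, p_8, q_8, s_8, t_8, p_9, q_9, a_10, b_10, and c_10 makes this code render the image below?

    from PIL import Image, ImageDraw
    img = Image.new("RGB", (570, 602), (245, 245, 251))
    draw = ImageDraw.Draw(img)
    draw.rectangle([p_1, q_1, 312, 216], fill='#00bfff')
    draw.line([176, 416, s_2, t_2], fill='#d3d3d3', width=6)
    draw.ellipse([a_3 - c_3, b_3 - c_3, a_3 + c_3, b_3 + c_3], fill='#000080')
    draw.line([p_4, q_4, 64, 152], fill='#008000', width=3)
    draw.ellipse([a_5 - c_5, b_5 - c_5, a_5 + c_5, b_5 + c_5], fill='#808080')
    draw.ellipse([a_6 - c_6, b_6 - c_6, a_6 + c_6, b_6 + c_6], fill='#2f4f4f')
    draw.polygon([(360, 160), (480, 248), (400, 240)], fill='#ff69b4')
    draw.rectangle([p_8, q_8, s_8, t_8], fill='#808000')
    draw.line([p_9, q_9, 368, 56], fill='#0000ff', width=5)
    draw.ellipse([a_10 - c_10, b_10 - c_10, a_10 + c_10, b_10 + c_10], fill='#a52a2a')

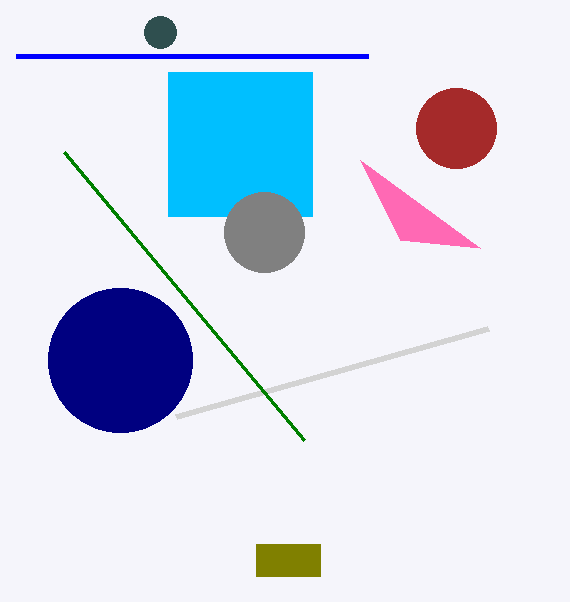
p_1 = 168
q_1 = 72
s_2 = 488
t_2 = 328
a_3 = 120
b_3 = 360
c_3 = 72
p_4 = 304
q_4 = 440
a_5 = 264
b_5 = 232
c_5 = 40
a_6 = 160
b_6 = 32
c_6 = 16
p_8 = 256
q_8 = 544
s_8 = 320
t_8 = 576
p_9 = 16
q_9 = 56
a_10 = 456
b_10 = 128
c_10 = 40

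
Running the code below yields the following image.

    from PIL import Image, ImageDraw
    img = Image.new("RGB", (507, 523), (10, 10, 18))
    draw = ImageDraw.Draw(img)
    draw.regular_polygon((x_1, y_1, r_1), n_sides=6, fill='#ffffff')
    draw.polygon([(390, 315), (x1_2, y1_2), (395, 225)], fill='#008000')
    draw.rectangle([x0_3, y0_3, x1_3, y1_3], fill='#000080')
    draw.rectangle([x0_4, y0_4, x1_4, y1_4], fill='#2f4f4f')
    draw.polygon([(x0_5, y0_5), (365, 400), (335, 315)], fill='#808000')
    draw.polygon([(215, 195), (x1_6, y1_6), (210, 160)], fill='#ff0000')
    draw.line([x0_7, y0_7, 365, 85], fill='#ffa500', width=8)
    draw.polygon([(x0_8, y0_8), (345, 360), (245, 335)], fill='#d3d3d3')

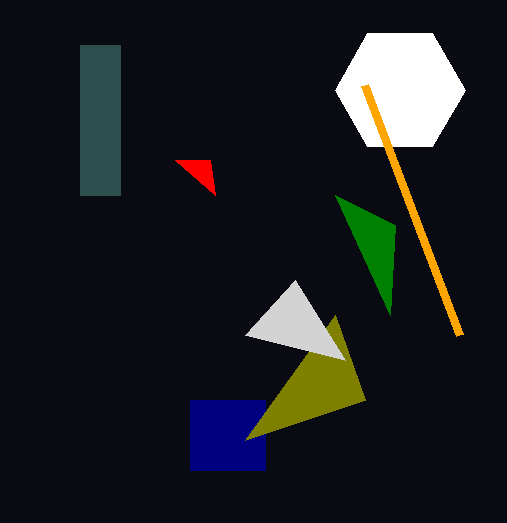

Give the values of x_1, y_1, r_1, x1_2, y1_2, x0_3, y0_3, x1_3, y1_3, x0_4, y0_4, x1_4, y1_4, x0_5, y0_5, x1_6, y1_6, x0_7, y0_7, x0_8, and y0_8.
x_1 = 400
y_1 = 90
r_1 = 65
x1_2 = 335
y1_2 = 195
x0_3 = 190
y0_3 = 400
x1_3 = 265
y1_3 = 470
x0_4 = 80
y0_4 = 45
x1_4 = 120
y1_4 = 195
x0_5 = 245
y0_5 = 440
x1_6 = 175
y1_6 = 160
x0_7 = 460
y0_7 = 335
x0_8 = 295
y0_8 = 280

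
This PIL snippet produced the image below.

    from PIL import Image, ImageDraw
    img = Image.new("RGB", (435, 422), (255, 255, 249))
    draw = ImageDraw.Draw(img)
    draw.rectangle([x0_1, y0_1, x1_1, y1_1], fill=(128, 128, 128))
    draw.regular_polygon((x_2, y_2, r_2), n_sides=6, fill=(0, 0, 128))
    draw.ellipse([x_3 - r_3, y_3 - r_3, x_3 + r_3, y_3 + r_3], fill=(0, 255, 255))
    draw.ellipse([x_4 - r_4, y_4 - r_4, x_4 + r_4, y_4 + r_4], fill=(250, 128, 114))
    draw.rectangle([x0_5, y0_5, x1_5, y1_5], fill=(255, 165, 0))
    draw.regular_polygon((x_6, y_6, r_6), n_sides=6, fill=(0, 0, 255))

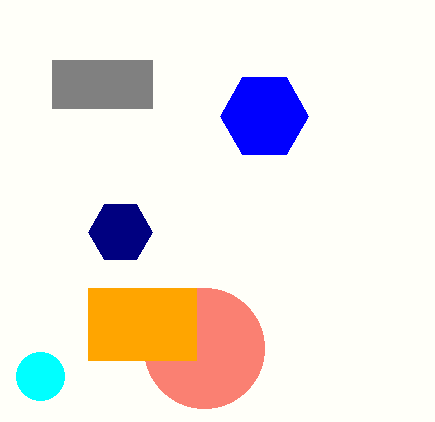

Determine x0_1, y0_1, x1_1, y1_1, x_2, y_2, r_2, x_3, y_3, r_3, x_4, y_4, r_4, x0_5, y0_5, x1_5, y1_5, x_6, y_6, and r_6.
x0_1 = 52, y0_1 = 60, x1_1 = 152, y1_1 = 108, x_2 = 120, y_2 = 232, r_2 = 32, x_3 = 40, y_3 = 376, r_3 = 24, x_4 = 204, y_4 = 348, r_4 = 60, x0_5 = 88, y0_5 = 288, x1_5 = 196, y1_5 = 360, x_6 = 264, y_6 = 116, r_6 = 44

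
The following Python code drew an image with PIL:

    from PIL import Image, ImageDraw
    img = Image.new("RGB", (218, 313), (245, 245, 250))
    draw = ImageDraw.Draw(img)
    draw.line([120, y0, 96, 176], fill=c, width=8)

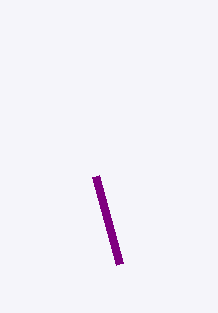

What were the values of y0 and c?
y0 = 264
c = 'purple'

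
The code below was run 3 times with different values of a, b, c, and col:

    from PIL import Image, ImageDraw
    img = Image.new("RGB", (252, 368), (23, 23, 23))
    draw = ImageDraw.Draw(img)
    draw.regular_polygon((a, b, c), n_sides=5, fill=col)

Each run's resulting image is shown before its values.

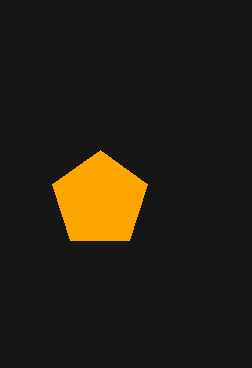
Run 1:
a = 100; b = 200; c = 50; col = 'orange'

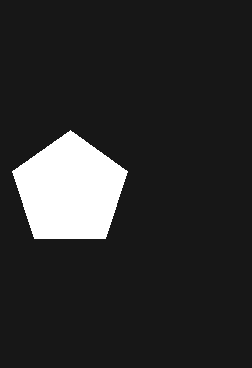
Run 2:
a = 70
b = 190
c = 60
col = 'white'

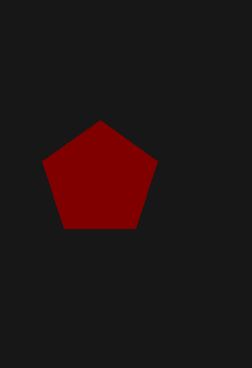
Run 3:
a = 100, b = 180, c = 60, col = 'maroon'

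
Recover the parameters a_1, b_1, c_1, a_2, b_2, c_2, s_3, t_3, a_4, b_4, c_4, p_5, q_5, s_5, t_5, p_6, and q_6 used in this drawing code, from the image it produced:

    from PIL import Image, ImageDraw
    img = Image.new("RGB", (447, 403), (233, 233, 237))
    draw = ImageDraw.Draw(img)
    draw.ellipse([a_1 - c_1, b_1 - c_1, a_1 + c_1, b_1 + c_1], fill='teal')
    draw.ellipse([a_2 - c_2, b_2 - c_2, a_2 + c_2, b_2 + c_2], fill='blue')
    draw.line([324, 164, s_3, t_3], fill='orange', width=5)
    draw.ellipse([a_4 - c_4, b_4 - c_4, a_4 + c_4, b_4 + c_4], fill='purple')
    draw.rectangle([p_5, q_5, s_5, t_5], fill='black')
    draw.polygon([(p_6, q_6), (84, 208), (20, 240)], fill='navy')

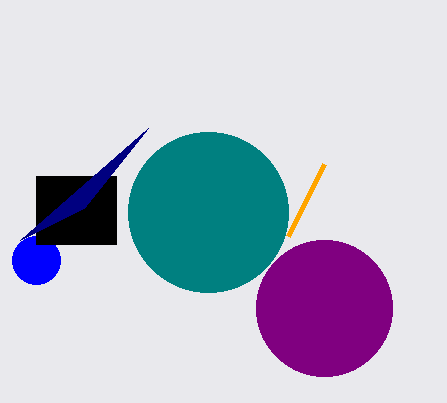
a_1 = 208; b_1 = 212; c_1 = 80; a_2 = 36; b_2 = 260; c_2 = 24; s_3 = 288; t_3 = 236; a_4 = 324; b_4 = 308; c_4 = 68; p_5 = 36; q_5 = 176; s_5 = 116; t_5 = 244; p_6 = 148; q_6 = 128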